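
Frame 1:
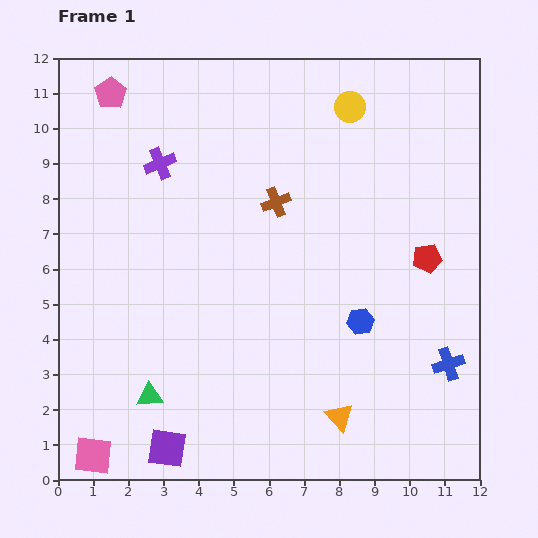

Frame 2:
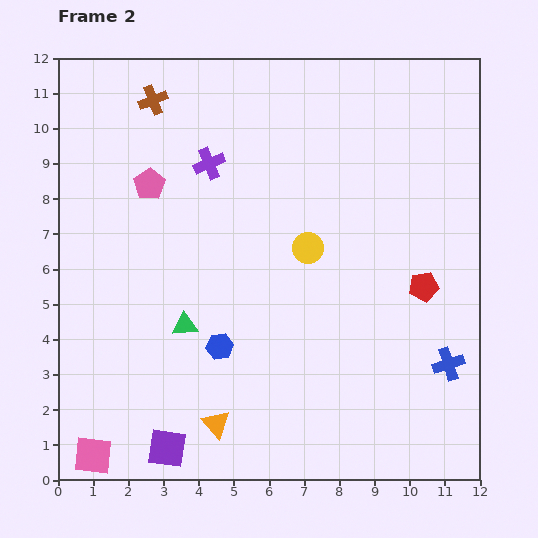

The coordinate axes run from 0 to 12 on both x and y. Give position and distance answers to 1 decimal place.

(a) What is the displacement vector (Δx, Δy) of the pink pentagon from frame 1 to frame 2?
(1.1, -2.6)

The pink pentagon was at (1.5, 11.0) in frame 1 and (2.6, 8.4) in frame 2.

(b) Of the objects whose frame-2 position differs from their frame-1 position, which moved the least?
the red pentagon

(moved 0.8)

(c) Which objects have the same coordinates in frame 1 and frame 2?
the purple square, the blue cross, the pink square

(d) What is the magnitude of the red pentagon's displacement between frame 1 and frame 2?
0.8

The red pentagon moved from (10.5, 6.3) to (10.4, 5.5), a distance of √(0.1² + 0.8²) ≈ 0.8.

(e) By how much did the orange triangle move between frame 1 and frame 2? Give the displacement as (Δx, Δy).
(-3.5, -0.2)

The orange triangle was at (8.0, 1.8) in frame 1 and (4.5, 1.6) in frame 2.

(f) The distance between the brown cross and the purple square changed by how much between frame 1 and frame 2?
+2.2

Distance in frame 1: 7.7. Distance in frame 2: 9.9.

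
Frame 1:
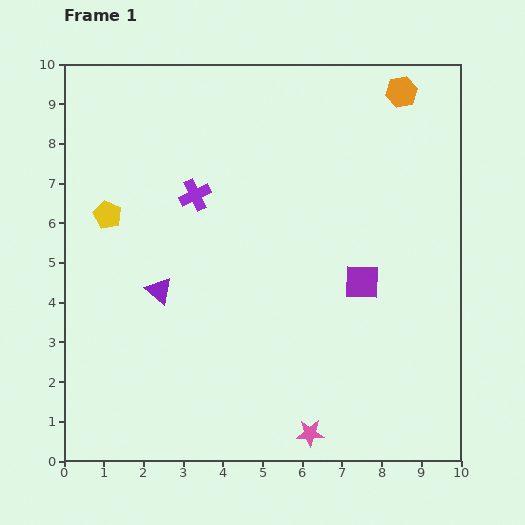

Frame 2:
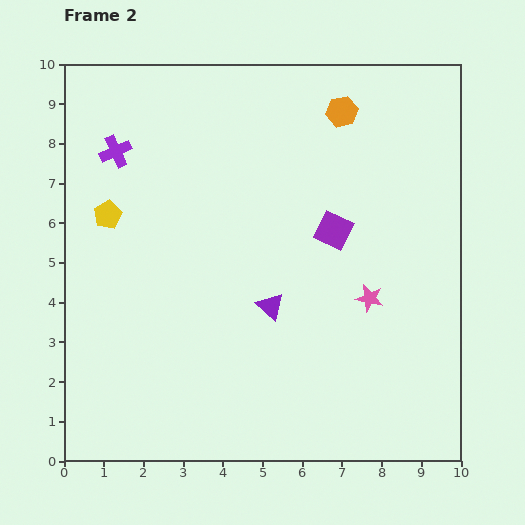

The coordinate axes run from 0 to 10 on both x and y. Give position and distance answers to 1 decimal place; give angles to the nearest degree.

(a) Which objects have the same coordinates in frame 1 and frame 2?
the yellow pentagon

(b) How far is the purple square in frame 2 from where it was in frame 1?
1.5

The purple square moved from (7.5, 4.5) to (6.8, 5.8), a distance of √(0.7² + 1.3²) ≈ 1.5.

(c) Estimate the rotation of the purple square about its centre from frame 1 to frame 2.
24° clockwise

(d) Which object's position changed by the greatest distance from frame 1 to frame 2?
the pink star

(moved 3.7; next 2.8)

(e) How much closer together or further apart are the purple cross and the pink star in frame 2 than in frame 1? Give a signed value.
+0.7

Distance in frame 1: 6.7. Distance in frame 2: 7.4.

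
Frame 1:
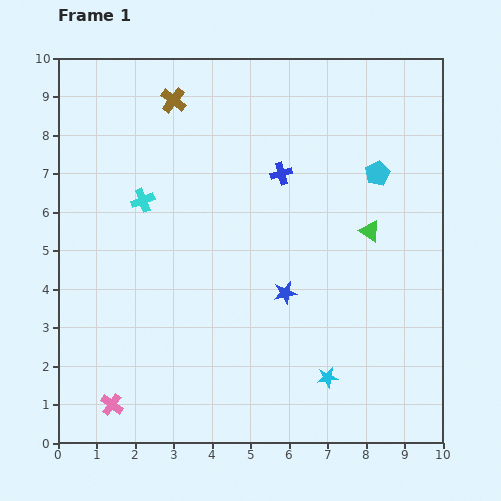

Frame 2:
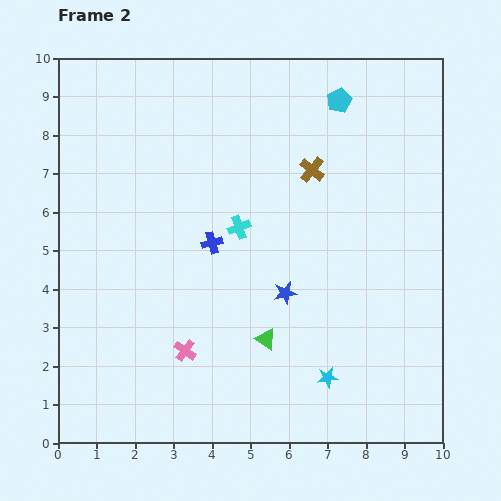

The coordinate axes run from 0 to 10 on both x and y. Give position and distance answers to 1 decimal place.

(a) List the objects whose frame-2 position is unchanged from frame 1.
the blue star, the cyan star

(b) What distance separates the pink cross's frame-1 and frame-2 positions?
2.4

The pink cross moved from (1.4, 1.0) to (3.3, 2.4), a distance of √(1.9² + 1.4²) ≈ 2.4.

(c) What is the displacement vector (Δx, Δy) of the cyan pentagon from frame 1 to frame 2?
(-1.0, 1.9)

The cyan pentagon was at (8.3, 7.0) in frame 1 and (7.3, 8.9) in frame 2.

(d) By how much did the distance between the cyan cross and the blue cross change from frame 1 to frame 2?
-2.9

Distance in frame 1: 3.7. Distance in frame 2: 0.8.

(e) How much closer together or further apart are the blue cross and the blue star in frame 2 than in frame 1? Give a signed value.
-0.8

Distance in frame 1: 3.1. Distance in frame 2: 2.3.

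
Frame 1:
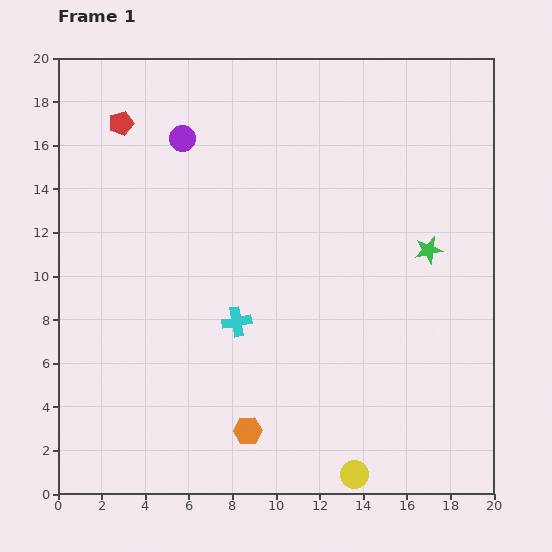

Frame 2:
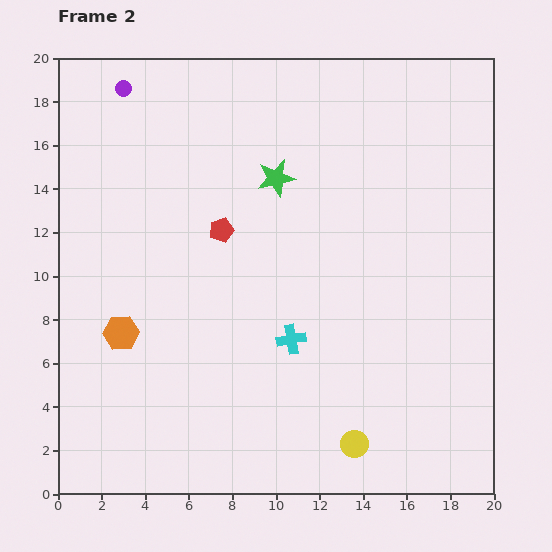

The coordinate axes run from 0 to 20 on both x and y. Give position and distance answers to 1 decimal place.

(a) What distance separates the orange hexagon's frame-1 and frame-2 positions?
7.3

The orange hexagon moved from (8.7, 2.9) to (2.9, 7.4), a distance of √(5.8² + 4.5²) ≈ 7.3.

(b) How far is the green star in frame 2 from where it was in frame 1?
7.7

The green star moved from (17.0, 11.2) to (10.0, 14.5), a distance of √(7.0² + 3.3²) ≈ 7.7.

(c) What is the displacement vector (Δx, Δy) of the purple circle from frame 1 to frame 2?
(-2.7, 2.3)

The purple circle was at (5.7, 16.3) in frame 1 and (3.0, 18.6) in frame 2.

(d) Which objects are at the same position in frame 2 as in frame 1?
none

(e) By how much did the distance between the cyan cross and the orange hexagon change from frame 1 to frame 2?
+2.8

Distance in frame 1: 5.0. Distance in frame 2: 7.8.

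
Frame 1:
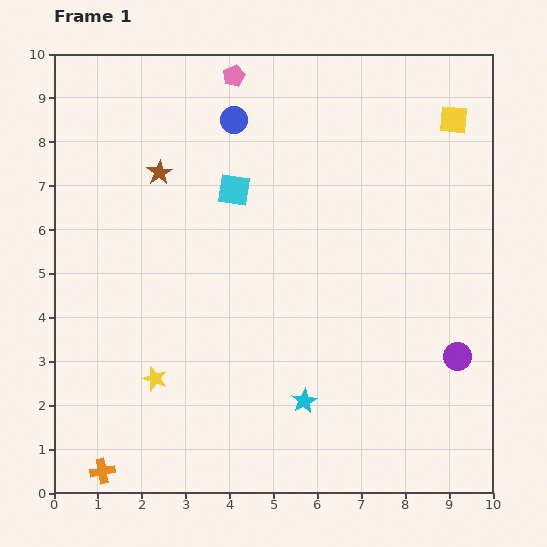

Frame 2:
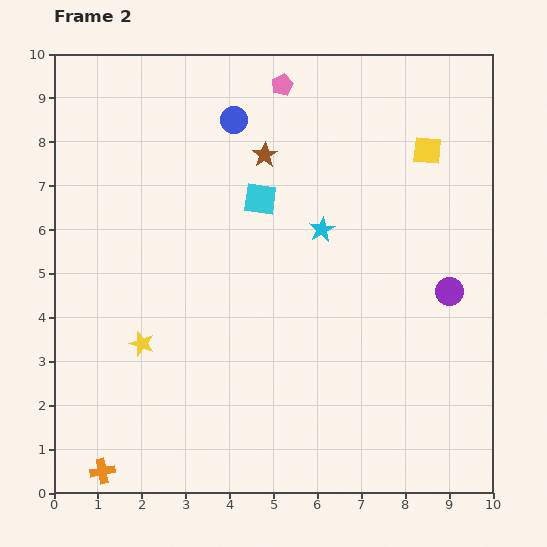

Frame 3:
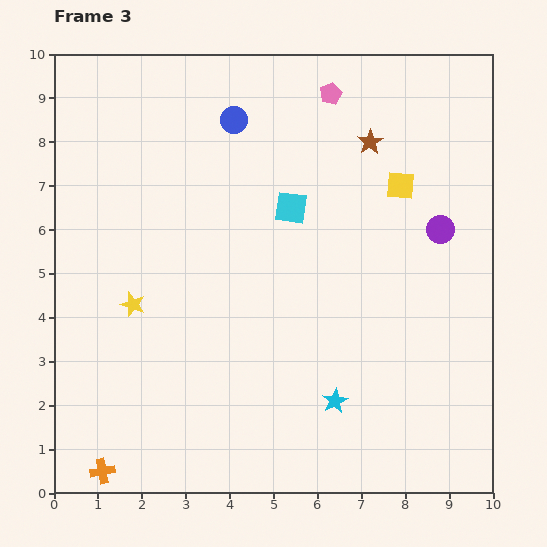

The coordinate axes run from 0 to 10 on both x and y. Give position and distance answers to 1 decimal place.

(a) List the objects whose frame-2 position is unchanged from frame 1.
the blue circle, the orange cross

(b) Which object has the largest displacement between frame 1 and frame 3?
the brown star

(moved 4.9; next 2.9)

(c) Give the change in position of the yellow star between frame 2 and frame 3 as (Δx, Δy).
(-0.2, 0.9)

The yellow star was at (2.0, 3.4) in frame 2 and (1.8, 4.3) in frame 3.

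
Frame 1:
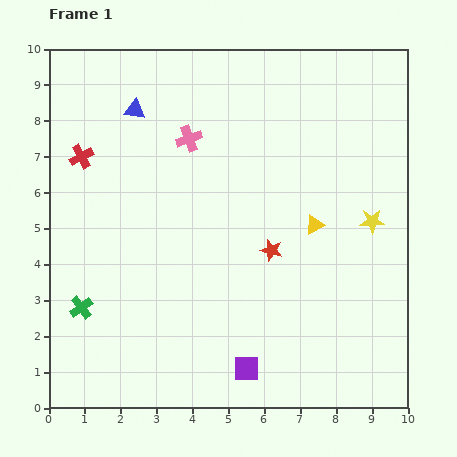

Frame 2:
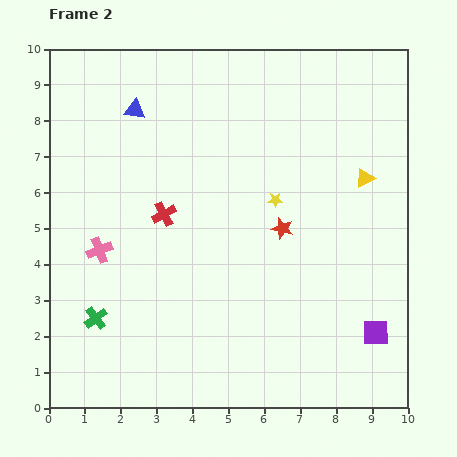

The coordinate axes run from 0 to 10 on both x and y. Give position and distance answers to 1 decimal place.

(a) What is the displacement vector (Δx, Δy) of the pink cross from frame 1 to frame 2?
(-2.5, -3.1)

The pink cross was at (3.9, 7.5) in frame 1 and (1.4, 4.4) in frame 2.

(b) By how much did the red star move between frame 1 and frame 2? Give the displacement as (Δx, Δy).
(0.3, 0.6)

The red star was at (6.2, 4.4) in frame 1 and (6.5, 5.0) in frame 2.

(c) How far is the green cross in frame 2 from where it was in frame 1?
0.5

The green cross moved from (0.9, 2.8) to (1.3, 2.5), a distance of √(0.4² + 0.3²) ≈ 0.5.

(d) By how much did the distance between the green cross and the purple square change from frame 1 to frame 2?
+2.9

Distance in frame 1: 4.9. Distance in frame 2: 7.8.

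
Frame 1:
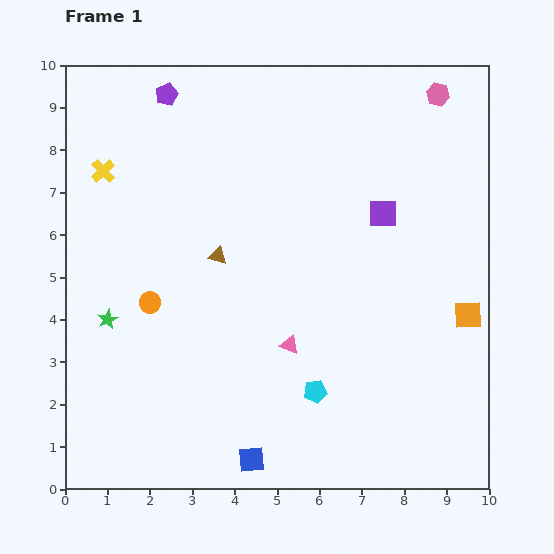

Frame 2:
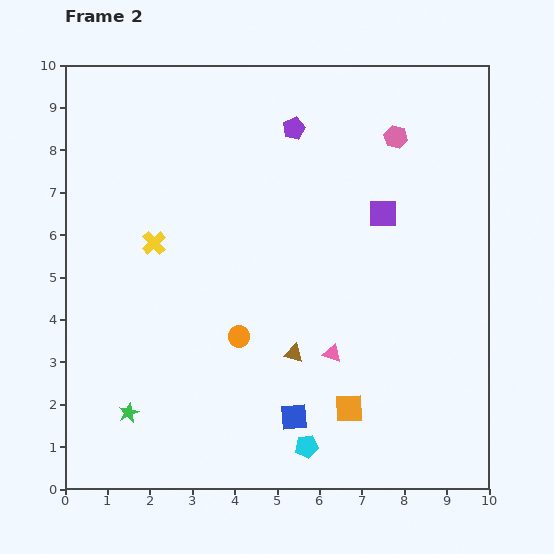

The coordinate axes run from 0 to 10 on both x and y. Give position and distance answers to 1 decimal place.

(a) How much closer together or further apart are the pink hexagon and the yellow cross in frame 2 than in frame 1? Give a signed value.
-1.9

Distance in frame 1: 8.1. Distance in frame 2: 6.2.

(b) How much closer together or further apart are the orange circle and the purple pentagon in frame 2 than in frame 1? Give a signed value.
+0.2

Distance in frame 1: 4.9. Distance in frame 2: 5.1.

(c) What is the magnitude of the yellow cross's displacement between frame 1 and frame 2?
2.1

The yellow cross moved from (0.9, 7.5) to (2.1, 5.8), a distance of √(1.2² + 1.7²) ≈ 2.1.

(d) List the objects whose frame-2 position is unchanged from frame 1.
the purple square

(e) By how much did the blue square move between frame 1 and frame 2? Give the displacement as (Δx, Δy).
(1.0, 1.0)

The blue square was at (4.4, 0.7) in frame 1 and (5.4, 1.7) in frame 2.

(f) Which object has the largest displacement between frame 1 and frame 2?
the orange square

(moved 3.6; next 3.1)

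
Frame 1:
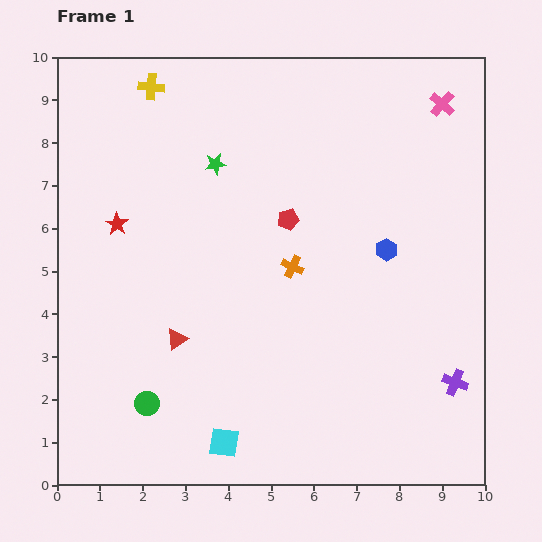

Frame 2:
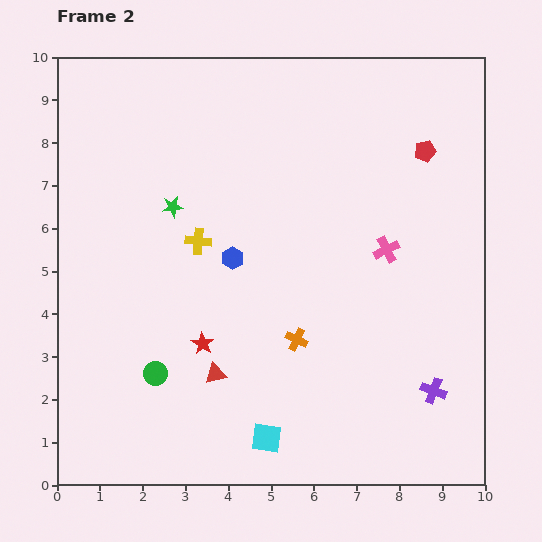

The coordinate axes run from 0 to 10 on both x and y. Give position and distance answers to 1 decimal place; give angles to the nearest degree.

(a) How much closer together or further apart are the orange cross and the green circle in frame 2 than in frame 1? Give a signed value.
-1.3

Distance in frame 1: 4.7. Distance in frame 2: 3.4.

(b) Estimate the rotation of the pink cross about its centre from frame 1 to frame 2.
21° clockwise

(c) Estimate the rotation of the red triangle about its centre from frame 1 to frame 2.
20° clockwise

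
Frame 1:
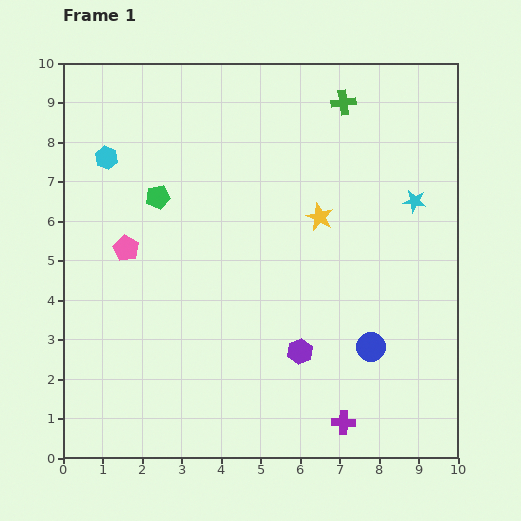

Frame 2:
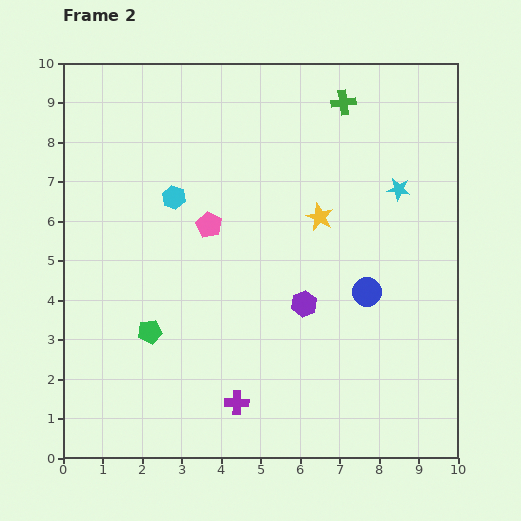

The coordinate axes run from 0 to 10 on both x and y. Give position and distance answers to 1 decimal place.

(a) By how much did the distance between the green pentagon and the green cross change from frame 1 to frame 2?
+2.3

Distance in frame 1: 5.3. Distance in frame 2: 7.6.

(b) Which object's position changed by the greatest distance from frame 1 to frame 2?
the green pentagon

(moved 3.4; next 2.7)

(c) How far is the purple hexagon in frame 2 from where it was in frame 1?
1.2

The purple hexagon moved from (6.0, 2.7) to (6.1, 3.9), a distance of √(0.1² + 1.2²) ≈ 1.2.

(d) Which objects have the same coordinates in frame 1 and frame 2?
the yellow star, the green cross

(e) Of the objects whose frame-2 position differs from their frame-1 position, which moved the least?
the cyan star

(moved 0.5)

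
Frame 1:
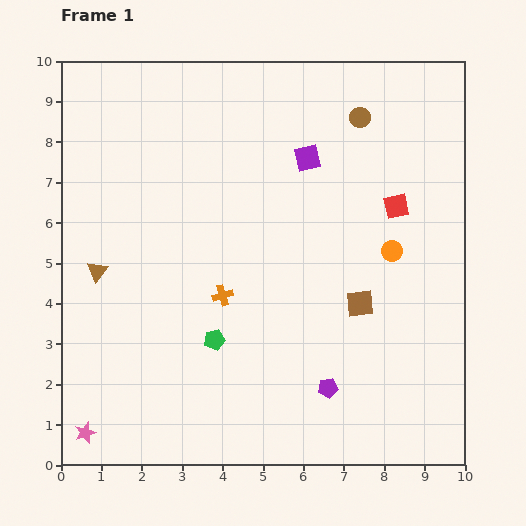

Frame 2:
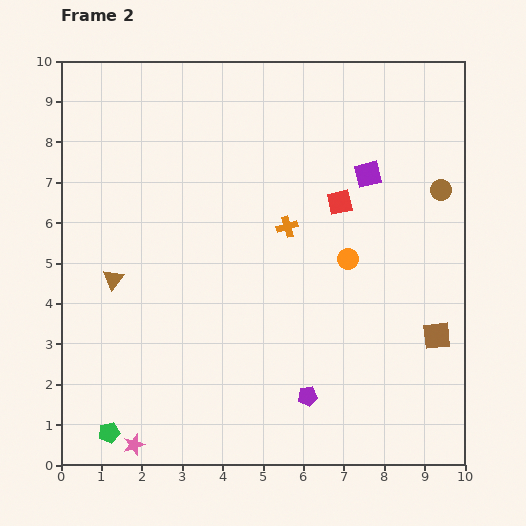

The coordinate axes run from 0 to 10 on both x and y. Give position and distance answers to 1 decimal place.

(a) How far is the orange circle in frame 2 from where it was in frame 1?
1.1

The orange circle moved from (8.2, 5.3) to (7.1, 5.1), a distance of √(1.1² + 0.2²) ≈ 1.1.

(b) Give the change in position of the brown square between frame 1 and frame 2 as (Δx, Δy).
(1.9, -0.8)

The brown square was at (7.4, 4.0) in frame 1 and (9.3, 3.2) in frame 2.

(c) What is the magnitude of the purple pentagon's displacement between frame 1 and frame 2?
0.5

The purple pentagon moved from (6.6, 1.9) to (6.1, 1.7), a distance of √(0.5² + 0.2²) ≈ 0.5.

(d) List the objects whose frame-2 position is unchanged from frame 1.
none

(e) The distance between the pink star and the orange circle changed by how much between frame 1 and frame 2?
-1.8

Distance in frame 1: 8.8. Distance in frame 2: 7.0.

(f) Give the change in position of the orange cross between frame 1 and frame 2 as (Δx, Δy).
(1.6, 1.7)

The orange cross was at (4.0, 4.2) in frame 1 and (5.6, 5.9) in frame 2.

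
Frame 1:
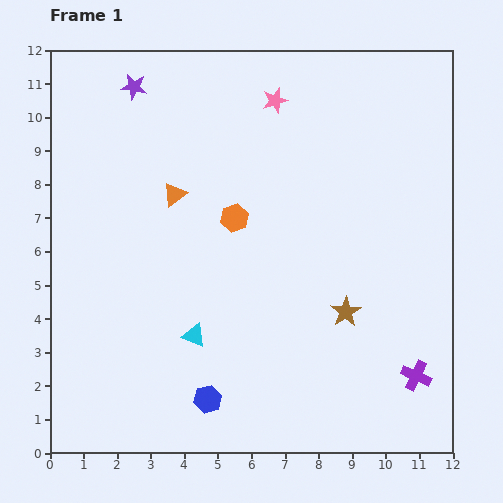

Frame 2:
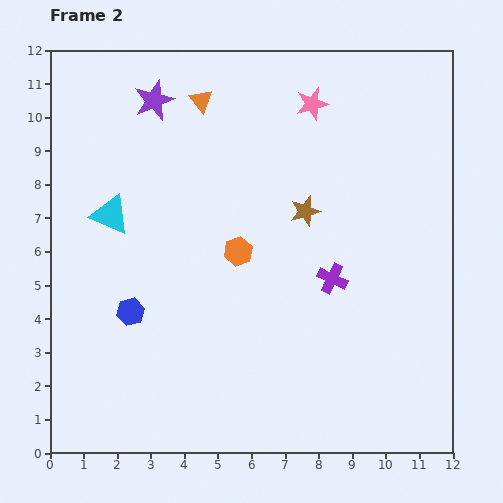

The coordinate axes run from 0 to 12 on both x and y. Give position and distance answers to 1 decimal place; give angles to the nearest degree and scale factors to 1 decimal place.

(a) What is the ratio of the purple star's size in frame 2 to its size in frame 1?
1.6×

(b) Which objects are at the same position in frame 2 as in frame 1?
none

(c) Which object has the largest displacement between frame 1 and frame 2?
the cyan triangle

(moved 4.4; next 3.8)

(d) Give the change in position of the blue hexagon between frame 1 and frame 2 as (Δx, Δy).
(-2.3, 2.6)

The blue hexagon was at (4.7, 1.6) in frame 1 and (2.4, 4.2) in frame 2.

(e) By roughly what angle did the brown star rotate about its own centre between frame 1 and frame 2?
16° clockwise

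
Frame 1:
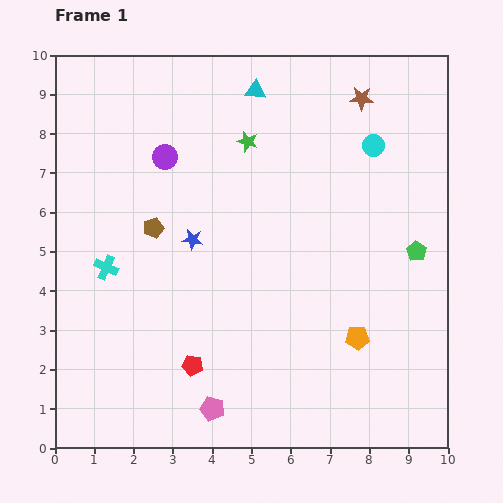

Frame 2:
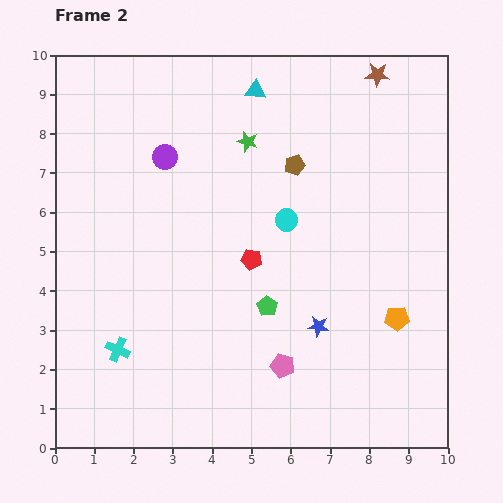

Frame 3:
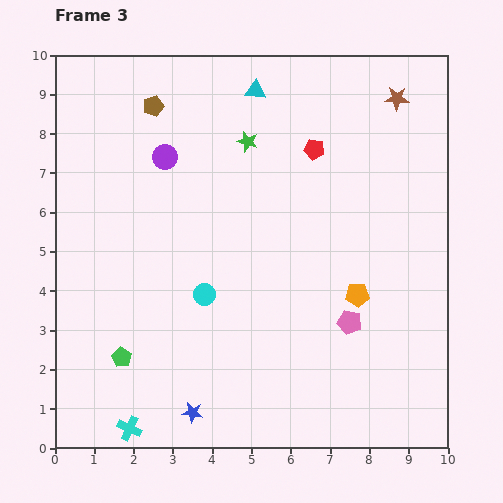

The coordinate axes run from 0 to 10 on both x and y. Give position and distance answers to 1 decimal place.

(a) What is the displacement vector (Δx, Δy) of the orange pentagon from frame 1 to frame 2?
(1.0, 0.5)

The orange pentagon was at (7.7, 2.8) in frame 1 and (8.7, 3.3) in frame 2.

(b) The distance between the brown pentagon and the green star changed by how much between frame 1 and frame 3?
-0.7

Distance in frame 1: 3.3. Distance in frame 3: 2.6.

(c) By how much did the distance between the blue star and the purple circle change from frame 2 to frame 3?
+0.7

Distance in frame 2: 5.8. Distance in frame 3: 6.5.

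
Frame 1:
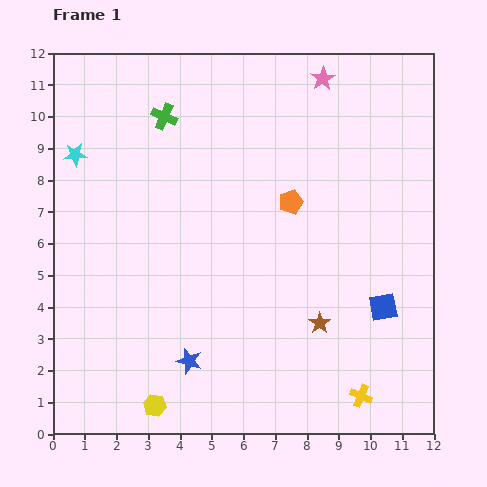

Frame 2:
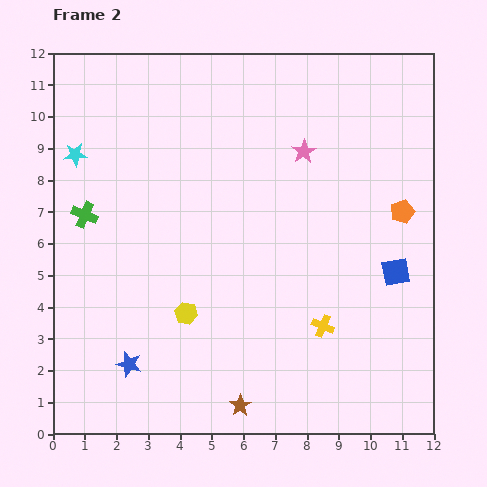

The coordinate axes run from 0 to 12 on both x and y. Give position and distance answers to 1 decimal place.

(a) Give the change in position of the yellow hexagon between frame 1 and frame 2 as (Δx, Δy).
(1.0, 2.9)

The yellow hexagon was at (3.2, 0.9) in frame 1 and (4.2, 3.8) in frame 2.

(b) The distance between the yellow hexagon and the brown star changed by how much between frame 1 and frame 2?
-2.4

Distance in frame 1: 5.8. Distance in frame 2: 3.4.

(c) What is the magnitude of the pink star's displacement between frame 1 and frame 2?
2.4

The pink star moved from (8.5, 11.2) to (7.9, 8.9), a distance of √(0.6² + 2.3²) ≈ 2.4.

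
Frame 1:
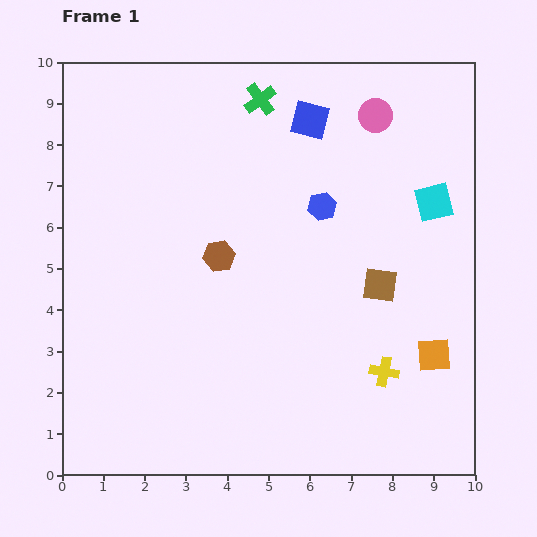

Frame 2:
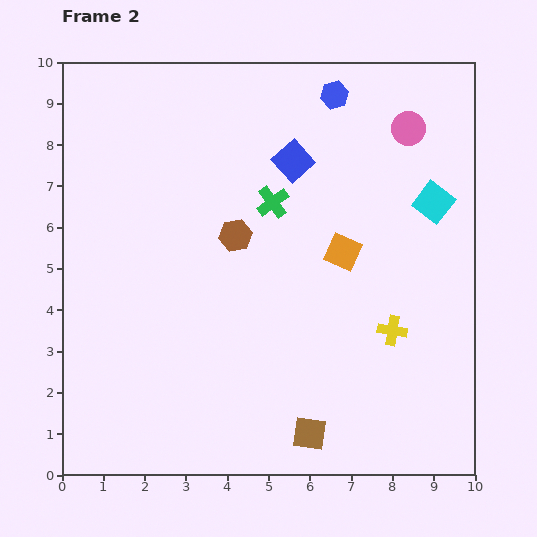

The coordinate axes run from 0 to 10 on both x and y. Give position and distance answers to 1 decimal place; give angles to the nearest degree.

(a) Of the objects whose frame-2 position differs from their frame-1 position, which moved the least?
the brown hexagon

(moved 0.6)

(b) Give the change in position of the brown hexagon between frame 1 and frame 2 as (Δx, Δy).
(0.4, 0.5)

The brown hexagon was at (3.8, 5.3) in frame 1 and (4.2, 5.8) in frame 2.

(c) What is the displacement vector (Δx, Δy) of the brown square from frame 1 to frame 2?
(-1.7, -3.6)

The brown square was at (7.7, 4.6) in frame 1 and (6.0, 1.0) in frame 2.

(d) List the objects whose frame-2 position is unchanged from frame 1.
the cyan square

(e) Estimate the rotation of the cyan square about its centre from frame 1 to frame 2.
39° counter-clockwise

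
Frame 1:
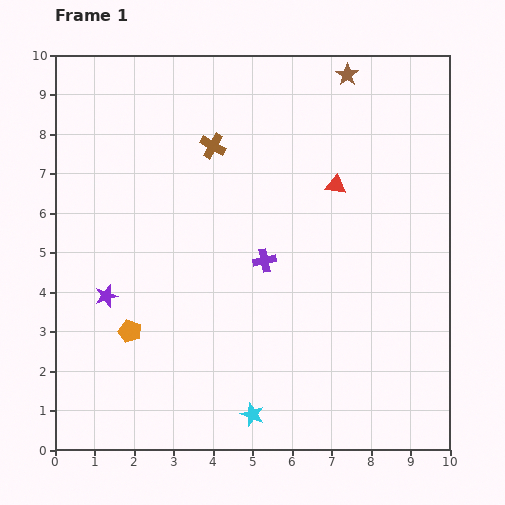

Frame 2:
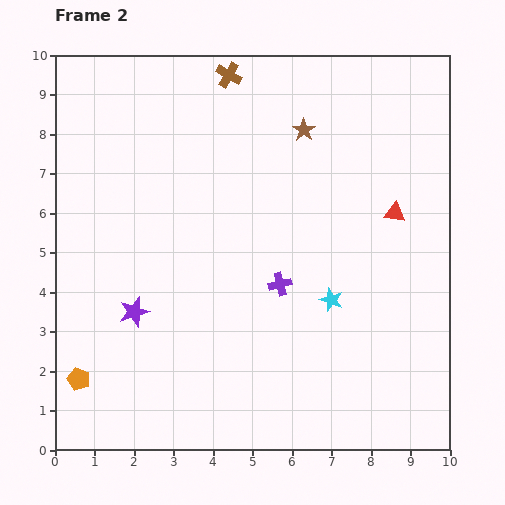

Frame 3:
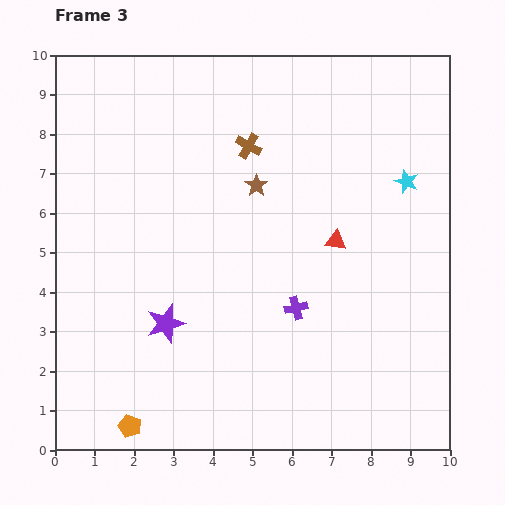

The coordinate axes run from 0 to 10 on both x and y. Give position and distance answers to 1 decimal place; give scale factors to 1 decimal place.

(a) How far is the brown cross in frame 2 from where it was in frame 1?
1.8

The brown cross moved from (4.0, 7.7) to (4.4, 9.5), a distance of √(0.4² + 1.8²) ≈ 1.8.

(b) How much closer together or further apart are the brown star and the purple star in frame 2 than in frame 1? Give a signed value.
-2.0

Distance in frame 1: 8.3. Distance in frame 2: 6.3.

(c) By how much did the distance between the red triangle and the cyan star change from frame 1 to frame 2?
-3.5

Distance in frame 1: 6.2. Distance in frame 2: 2.7.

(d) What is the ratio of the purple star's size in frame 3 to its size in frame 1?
1.7×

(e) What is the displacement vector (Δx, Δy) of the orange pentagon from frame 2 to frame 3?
(1.3, -1.2)

The orange pentagon was at (0.6, 1.8) in frame 2 and (1.9, 0.6) in frame 3.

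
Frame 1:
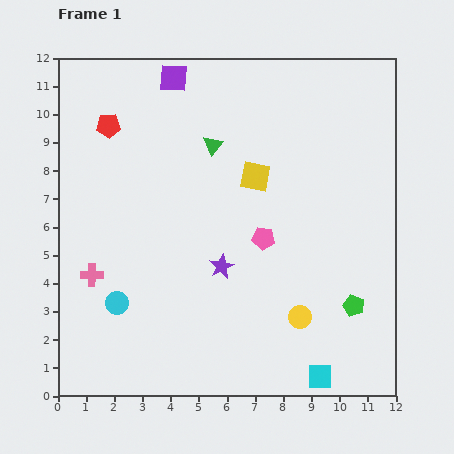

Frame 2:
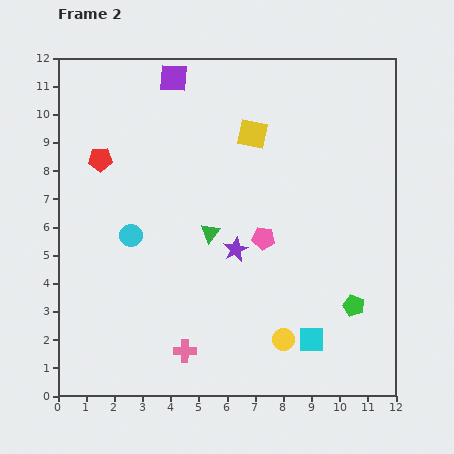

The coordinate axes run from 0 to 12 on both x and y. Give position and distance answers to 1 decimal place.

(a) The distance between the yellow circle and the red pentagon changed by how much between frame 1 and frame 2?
-0.5

Distance in frame 1: 9.6. Distance in frame 2: 9.1.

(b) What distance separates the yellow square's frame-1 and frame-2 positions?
1.5

The yellow square moved from (7.0, 7.8) to (6.9, 9.3), a distance of √(0.1² + 1.5²) ≈ 1.5.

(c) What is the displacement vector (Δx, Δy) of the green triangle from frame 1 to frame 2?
(-0.1, -3.1)

The green triangle was at (5.5, 8.9) in frame 1 and (5.4, 5.8) in frame 2.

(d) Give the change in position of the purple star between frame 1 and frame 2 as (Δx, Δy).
(0.5, 0.6)

The purple star was at (5.8, 4.6) in frame 1 and (6.3, 5.2) in frame 2.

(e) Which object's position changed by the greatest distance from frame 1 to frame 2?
the pink cross

(moved 4.3; next 3.1)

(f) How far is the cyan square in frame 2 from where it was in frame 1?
1.3

The cyan square moved from (9.3, 0.7) to (9.0, 2.0), a distance of √(0.3² + 1.3²) ≈ 1.3.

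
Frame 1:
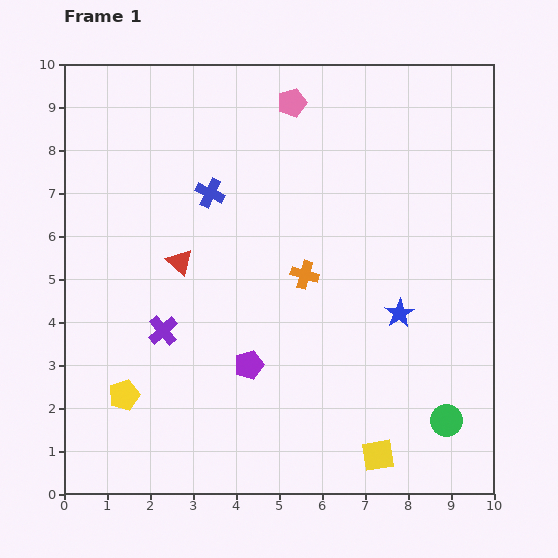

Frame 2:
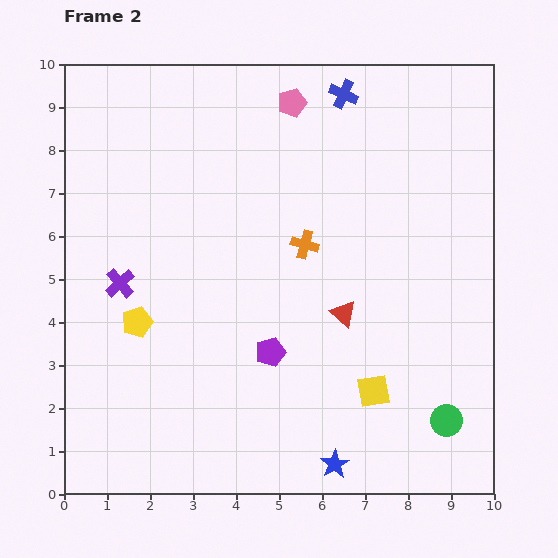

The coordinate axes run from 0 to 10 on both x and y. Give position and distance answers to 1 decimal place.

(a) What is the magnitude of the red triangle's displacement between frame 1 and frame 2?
4.0

The red triangle moved from (2.7, 5.4) to (6.5, 4.2), a distance of √(3.8² + 1.2²) ≈ 4.0.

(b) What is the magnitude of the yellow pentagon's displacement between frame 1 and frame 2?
1.7

The yellow pentagon moved from (1.4, 2.3) to (1.7, 4.0), a distance of √(0.3² + 1.7²) ≈ 1.7.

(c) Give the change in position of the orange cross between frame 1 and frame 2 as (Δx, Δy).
(0.0, 0.7)

The orange cross was at (5.6, 5.1) in frame 1 and (5.6, 5.8) in frame 2.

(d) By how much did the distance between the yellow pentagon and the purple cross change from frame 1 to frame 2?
-0.7

Distance in frame 1: 1.7. Distance in frame 2: 1.0.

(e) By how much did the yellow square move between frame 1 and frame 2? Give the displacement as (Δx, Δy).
(-0.1, 1.5)

The yellow square was at (7.3, 0.9) in frame 1 and (7.2, 2.4) in frame 2.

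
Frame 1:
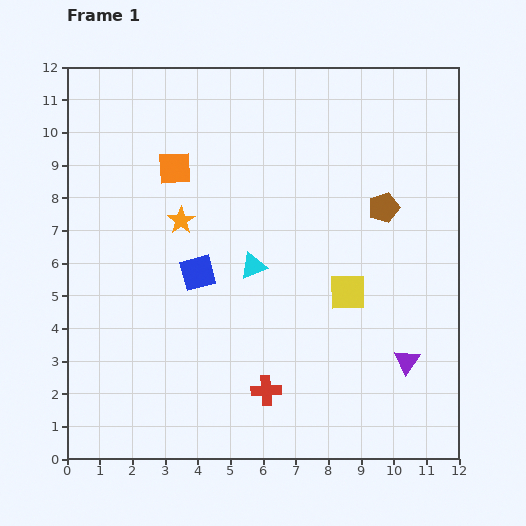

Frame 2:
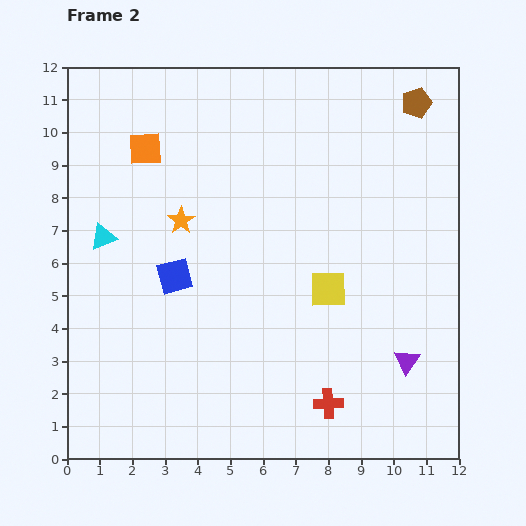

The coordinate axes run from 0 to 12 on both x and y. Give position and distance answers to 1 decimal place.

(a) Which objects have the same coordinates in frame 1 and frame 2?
the purple triangle, the orange star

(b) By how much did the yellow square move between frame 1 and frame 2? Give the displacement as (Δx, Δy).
(-0.6, 0.1)

The yellow square was at (8.6, 5.1) in frame 1 and (8.0, 5.2) in frame 2.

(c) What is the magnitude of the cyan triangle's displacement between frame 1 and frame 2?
4.7

The cyan triangle moved from (5.7, 5.9) to (1.1, 6.8), a distance of √(4.6² + 0.9²) ≈ 4.7.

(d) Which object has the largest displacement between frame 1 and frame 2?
the cyan triangle

(moved 4.7; next 3.4)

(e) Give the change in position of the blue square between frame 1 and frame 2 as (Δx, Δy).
(-0.7, -0.1)

The blue square was at (4.0, 5.7) in frame 1 and (3.3, 5.6) in frame 2.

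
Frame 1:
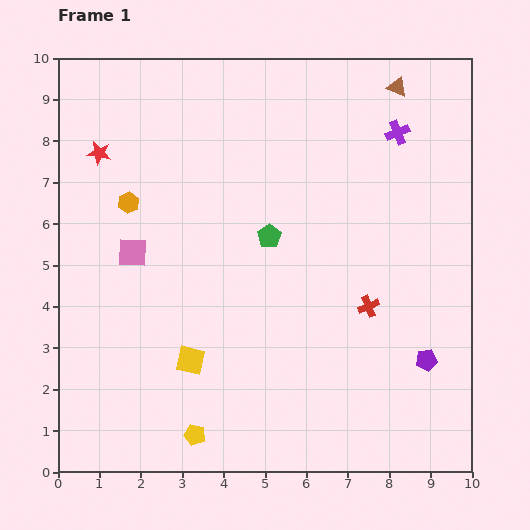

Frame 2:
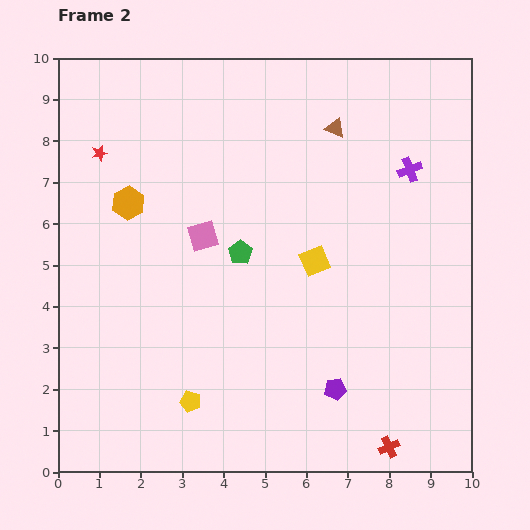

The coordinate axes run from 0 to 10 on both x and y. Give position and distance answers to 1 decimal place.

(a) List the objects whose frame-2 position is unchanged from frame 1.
the red star, the orange hexagon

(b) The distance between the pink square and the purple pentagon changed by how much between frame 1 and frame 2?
-2.7

Distance in frame 1: 7.6. Distance in frame 2: 4.9.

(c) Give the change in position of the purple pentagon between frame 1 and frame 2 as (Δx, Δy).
(-2.2, -0.7)

The purple pentagon was at (8.9, 2.7) in frame 1 and (6.7, 2.0) in frame 2.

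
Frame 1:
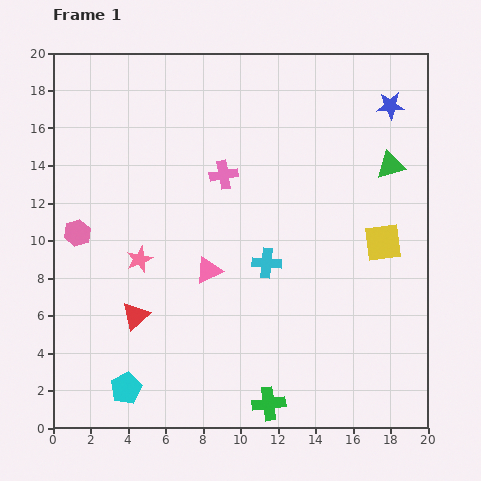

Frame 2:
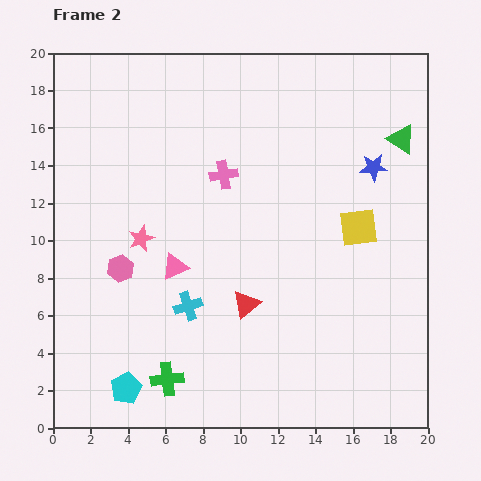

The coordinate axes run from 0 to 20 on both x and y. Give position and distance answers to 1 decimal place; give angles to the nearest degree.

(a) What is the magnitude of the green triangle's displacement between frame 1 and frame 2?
1.5

The green triangle moved from (18.0, 14.0) to (18.6, 15.4), a distance of √(0.6² + 1.4²) ≈ 1.5.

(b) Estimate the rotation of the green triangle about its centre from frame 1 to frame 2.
47° clockwise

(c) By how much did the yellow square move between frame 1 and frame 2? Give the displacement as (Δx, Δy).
(-1.3, 0.8)

The yellow square was at (17.6, 9.9) in frame 1 and (16.3, 10.7) in frame 2.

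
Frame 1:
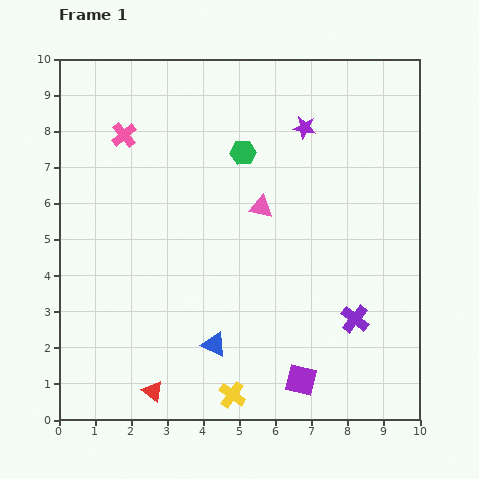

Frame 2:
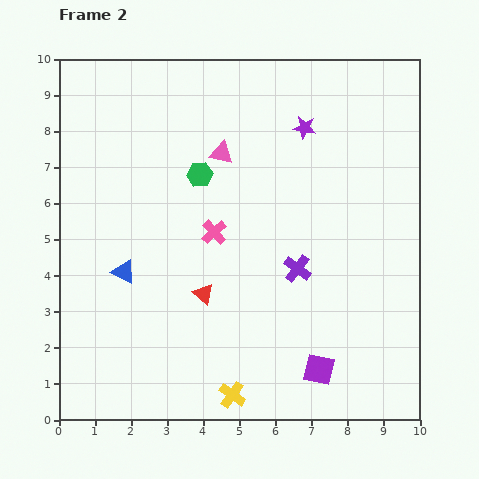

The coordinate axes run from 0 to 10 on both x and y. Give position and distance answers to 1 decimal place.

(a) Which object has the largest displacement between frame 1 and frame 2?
the pink cross

(moved 3.7; next 3.2)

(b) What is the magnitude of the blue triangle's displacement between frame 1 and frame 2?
3.2

The blue triangle moved from (4.3, 2.1) to (1.8, 4.1), a distance of √(2.5² + 2.0²) ≈ 3.2.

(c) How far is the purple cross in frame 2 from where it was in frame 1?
2.1

The purple cross moved from (8.2, 2.8) to (6.6, 4.2), a distance of √(1.6² + 1.4²) ≈ 2.1.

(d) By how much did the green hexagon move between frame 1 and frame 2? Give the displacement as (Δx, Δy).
(-1.2, -0.6)

The green hexagon was at (5.1, 7.4) in frame 1 and (3.9, 6.8) in frame 2.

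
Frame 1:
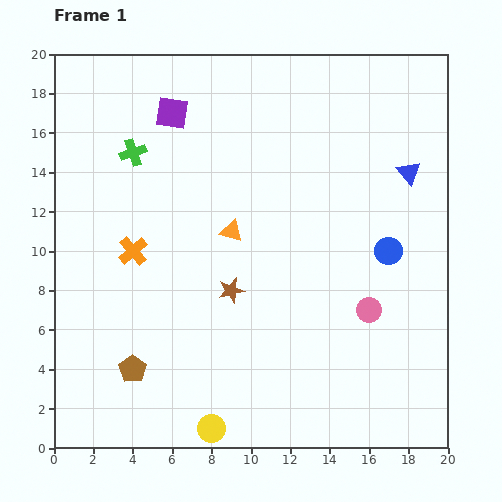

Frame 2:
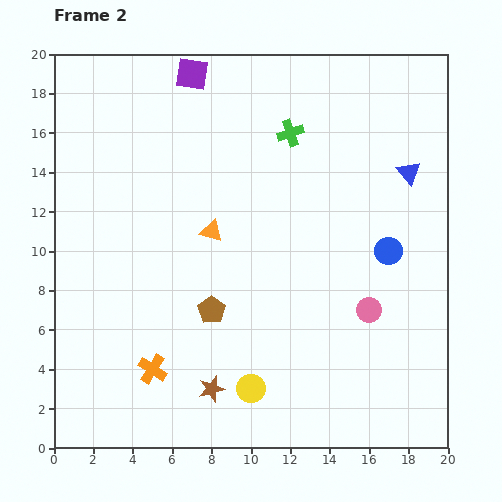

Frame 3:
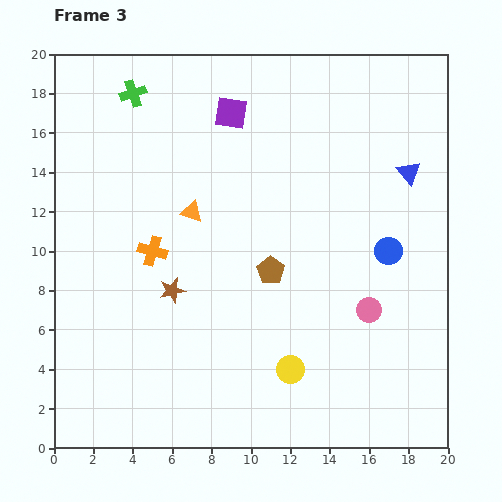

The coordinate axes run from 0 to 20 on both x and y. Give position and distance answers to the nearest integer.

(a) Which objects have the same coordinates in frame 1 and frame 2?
the blue circle, the blue triangle, the pink circle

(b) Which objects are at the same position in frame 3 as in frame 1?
the blue circle, the blue triangle, the pink circle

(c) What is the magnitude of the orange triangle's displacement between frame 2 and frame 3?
1

The orange triangle moved from (8, 11) to (7, 12), a distance of √(1² + 1²) ≈ 1.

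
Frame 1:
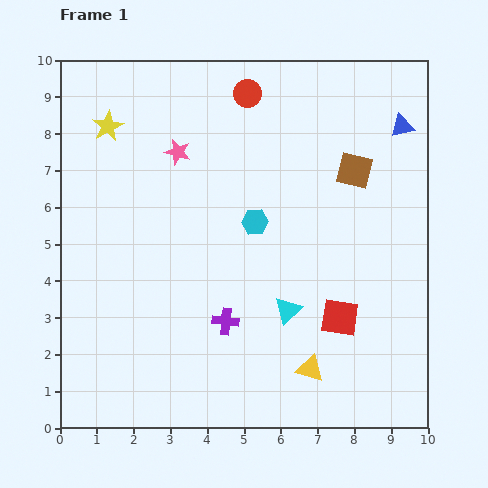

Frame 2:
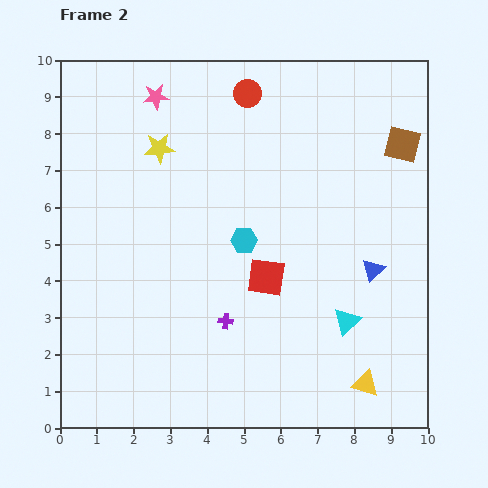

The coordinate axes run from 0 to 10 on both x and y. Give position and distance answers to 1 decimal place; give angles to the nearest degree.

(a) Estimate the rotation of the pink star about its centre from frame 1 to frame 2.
22° counter-clockwise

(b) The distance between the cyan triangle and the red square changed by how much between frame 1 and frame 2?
+1.1

Distance in frame 1: 1.4. Distance in frame 2: 2.5.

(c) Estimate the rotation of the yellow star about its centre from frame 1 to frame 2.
23° clockwise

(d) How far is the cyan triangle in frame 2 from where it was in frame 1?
1.6

The cyan triangle moved from (6.2, 3.2) to (7.8, 2.9), a distance of √(1.6² + 0.3²) ≈ 1.6.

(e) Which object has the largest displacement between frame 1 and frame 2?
the blue triangle

(moved 4.0; next 2.3)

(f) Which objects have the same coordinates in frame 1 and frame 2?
the purple cross, the red circle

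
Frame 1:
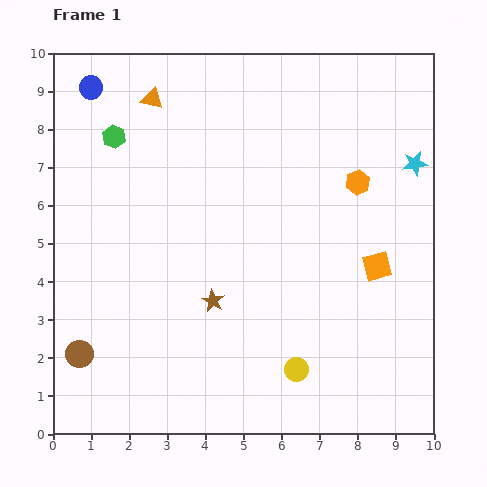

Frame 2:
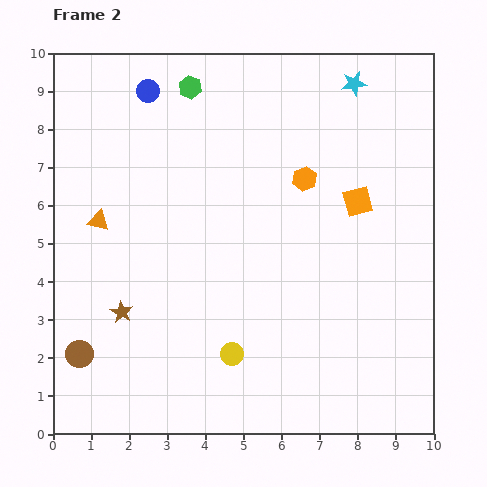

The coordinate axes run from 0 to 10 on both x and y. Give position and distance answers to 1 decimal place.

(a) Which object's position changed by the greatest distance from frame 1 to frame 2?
the orange triangle

(moved 3.5; next 2.6)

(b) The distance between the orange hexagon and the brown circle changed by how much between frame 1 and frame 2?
-1.1

Distance in frame 1: 8.6. Distance in frame 2: 7.5.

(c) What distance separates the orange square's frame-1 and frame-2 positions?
1.8

The orange square moved from (8.5, 4.4) to (8.0, 6.1), a distance of √(0.5² + 1.7²) ≈ 1.8.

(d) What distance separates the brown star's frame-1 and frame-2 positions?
2.4

The brown star moved from (4.2, 3.5) to (1.8, 3.2), a distance of √(2.4² + 0.3²) ≈ 2.4.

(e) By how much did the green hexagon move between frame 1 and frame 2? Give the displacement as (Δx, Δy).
(2.0, 1.3)

The green hexagon was at (1.6, 7.8) in frame 1 and (3.6, 9.1) in frame 2.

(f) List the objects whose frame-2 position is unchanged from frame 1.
the brown circle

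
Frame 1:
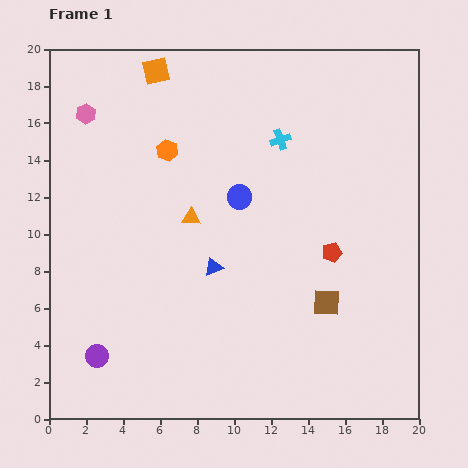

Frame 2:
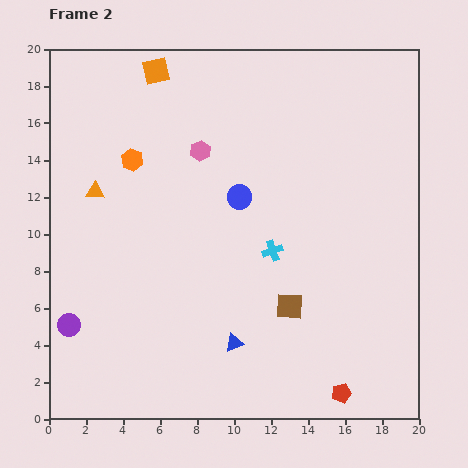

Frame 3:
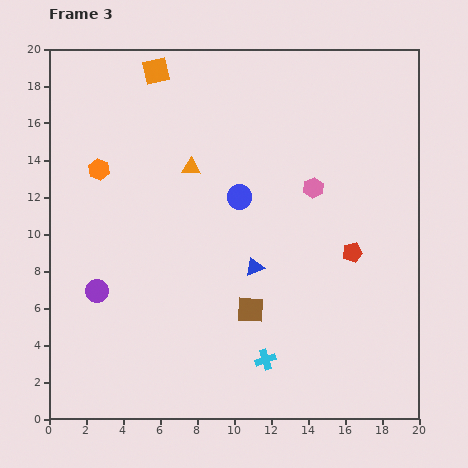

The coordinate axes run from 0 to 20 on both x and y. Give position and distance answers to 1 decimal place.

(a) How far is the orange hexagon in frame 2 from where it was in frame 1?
2.0

The orange hexagon moved from (6.4, 14.5) to (4.5, 14.0), a distance of √(1.9² + 0.5²) ≈ 2.0.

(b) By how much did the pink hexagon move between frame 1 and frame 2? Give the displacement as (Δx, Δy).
(6.2, -2.0)

The pink hexagon was at (2.0, 16.5) in frame 1 and (8.2, 14.5) in frame 2.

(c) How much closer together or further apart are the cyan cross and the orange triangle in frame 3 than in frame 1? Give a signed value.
+4.7

Distance in frame 1: 6.4. Distance in frame 3: 11.1.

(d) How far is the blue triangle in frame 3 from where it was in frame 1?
2.2

The blue triangle moved from (8.9, 8.2) to (11.1, 8.2), a distance of √(2.2² + 0.0²) ≈ 2.2.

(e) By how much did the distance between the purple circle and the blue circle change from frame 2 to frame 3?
-2.3

Distance in frame 2: 11.5. Distance in frame 3: 9.2.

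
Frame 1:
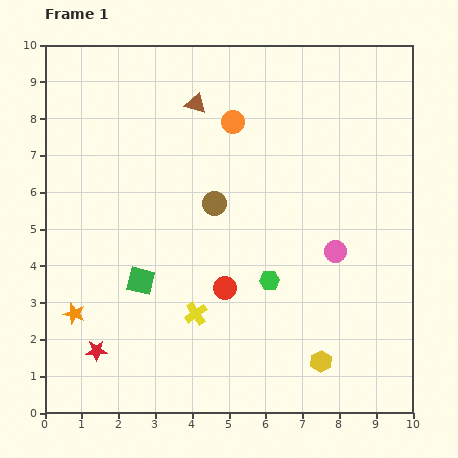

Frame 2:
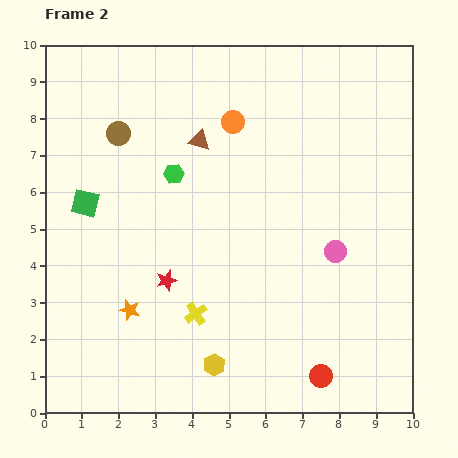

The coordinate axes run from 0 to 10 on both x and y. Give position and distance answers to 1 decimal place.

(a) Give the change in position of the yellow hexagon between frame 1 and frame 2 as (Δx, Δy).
(-2.9, -0.1)

The yellow hexagon was at (7.5, 1.4) in frame 1 and (4.6, 1.3) in frame 2.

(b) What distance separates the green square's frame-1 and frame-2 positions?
2.6

The green square moved from (2.6, 3.6) to (1.1, 5.7), a distance of √(1.5² + 2.1²) ≈ 2.6.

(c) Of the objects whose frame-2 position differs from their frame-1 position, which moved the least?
the brown triangle

(moved 1.0)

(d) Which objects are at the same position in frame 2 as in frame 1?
the pink circle, the yellow cross, the orange circle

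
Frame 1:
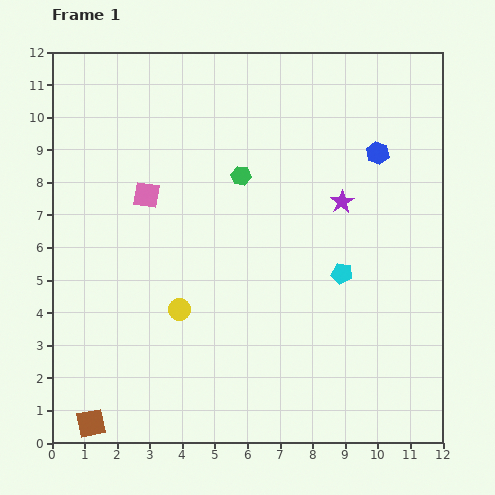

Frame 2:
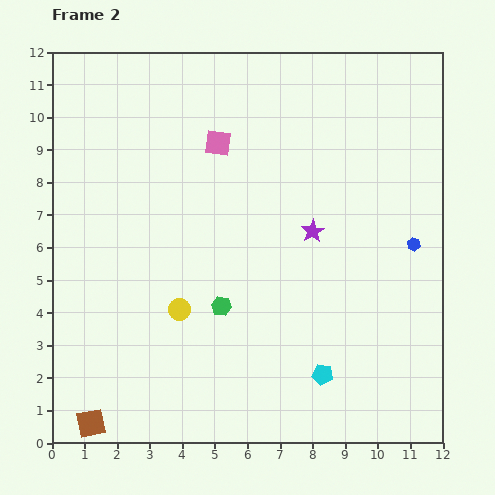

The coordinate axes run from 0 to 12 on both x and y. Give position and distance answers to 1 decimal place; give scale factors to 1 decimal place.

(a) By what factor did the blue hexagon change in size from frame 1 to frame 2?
0.6×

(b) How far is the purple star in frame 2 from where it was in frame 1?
1.3

The purple star moved from (8.9, 7.4) to (8.0, 6.5), a distance of √(0.9² + 0.9²) ≈ 1.3.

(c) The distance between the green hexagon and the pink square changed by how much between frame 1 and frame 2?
+2.0

Distance in frame 1: 3.0. Distance in frame 2: 5.0.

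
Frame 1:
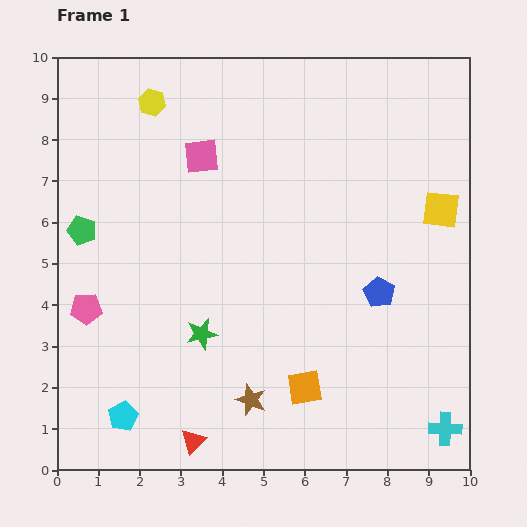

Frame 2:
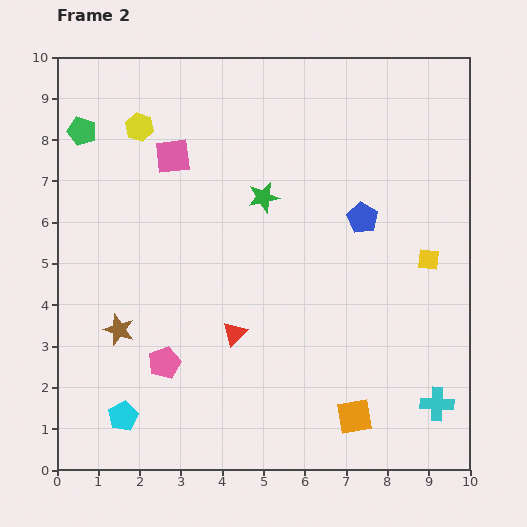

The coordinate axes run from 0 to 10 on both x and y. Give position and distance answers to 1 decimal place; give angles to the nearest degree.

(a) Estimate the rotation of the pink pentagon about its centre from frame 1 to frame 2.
22° counter-clockwise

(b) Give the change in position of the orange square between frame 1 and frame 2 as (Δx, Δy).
(1.2, -0.7)

The orange square was at (6.0, 2.0) in frame 1 and (7.2, 1.3) in frame 2.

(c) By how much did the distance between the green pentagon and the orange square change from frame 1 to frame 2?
+2.9

Distance in frame 1: 6.6. Distance in frame 2: 9.5.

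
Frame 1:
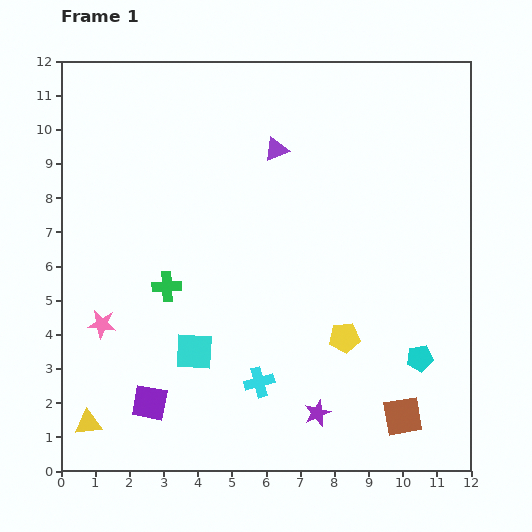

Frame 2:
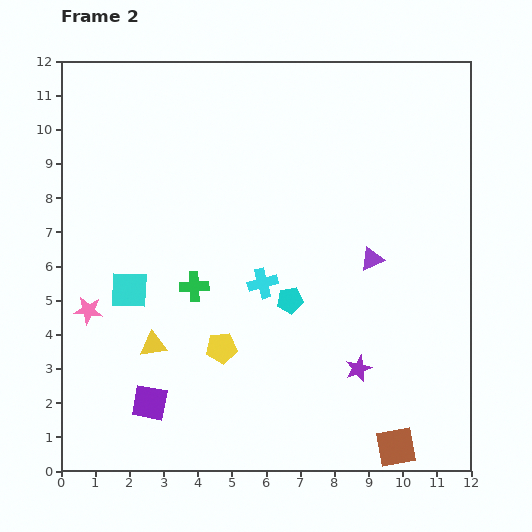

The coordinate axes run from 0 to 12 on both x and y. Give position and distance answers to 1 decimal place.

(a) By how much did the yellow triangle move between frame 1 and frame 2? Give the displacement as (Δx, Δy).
(1.9, 2.3)

The yellow triangle was at (0.8, 1.4) in frame 1 and (2.7, 3.7) in frame 2.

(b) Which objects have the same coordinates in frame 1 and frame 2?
the purple square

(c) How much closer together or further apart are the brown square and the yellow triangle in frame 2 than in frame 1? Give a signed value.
-1.5

Distance in frame 1: 9.2. Distance in frame 2: 7.7.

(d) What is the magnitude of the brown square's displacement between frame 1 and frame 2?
0.9

The brown square moved from (10.0, 1.6) to (9.8, 0.7), a distance of √(0.2² + 0.9²) ≈ 0.9.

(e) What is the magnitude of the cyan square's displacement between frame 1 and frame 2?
2.6

The cyan square moved from (3.9, 3.5) to (2.0, 5.3), a distance of √(1.9² + 1.8²) ≈ 2.6.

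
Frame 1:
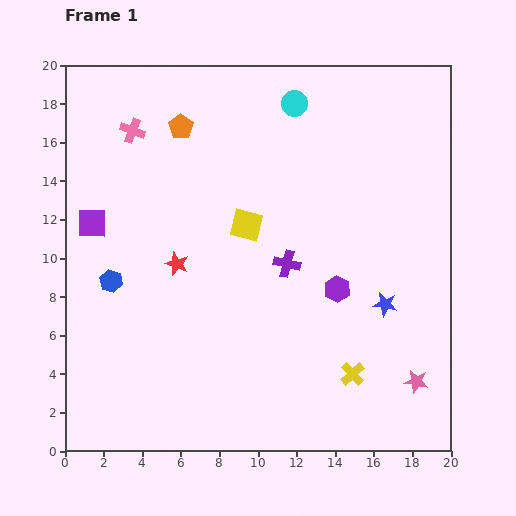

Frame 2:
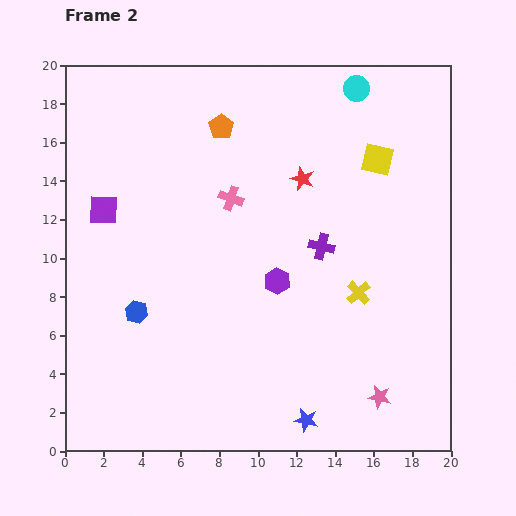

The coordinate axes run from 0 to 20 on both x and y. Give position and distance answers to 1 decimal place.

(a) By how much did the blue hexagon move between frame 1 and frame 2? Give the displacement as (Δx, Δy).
(1.3, -1.6)

The blue hexagon was at (2.4, 8.8) in frame 1 and (3.7, 7.2) in frame 2.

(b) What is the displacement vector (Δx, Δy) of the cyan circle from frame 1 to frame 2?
(3.2, 0.8)

The cyan circle was at (11.9, 18.0) in frame 1 and (15.1, 18.8) in frame 2.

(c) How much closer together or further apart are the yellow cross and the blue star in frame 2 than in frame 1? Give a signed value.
+3.1

Distance in frame 1: 4.0. Distance in frame 2: 7.1.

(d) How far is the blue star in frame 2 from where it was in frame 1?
7.3

The blue star moved from (16.6, 7.6) to (12.5, 1.6), a distance of √(4.1² + 6.0²) ≈ 7.3.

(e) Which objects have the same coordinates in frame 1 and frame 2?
none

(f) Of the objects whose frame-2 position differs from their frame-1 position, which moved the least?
the purple square

(moved 0.9)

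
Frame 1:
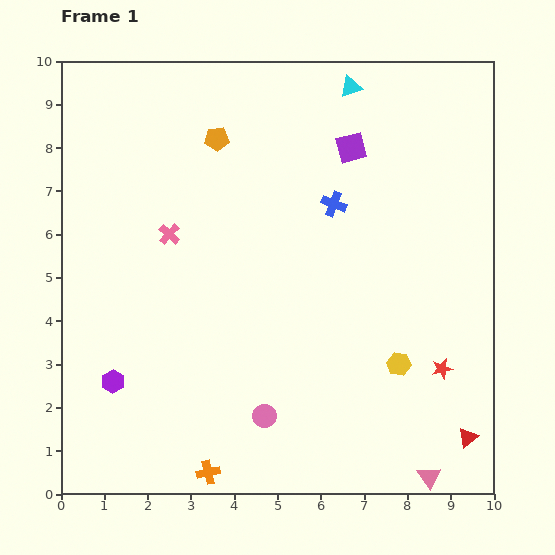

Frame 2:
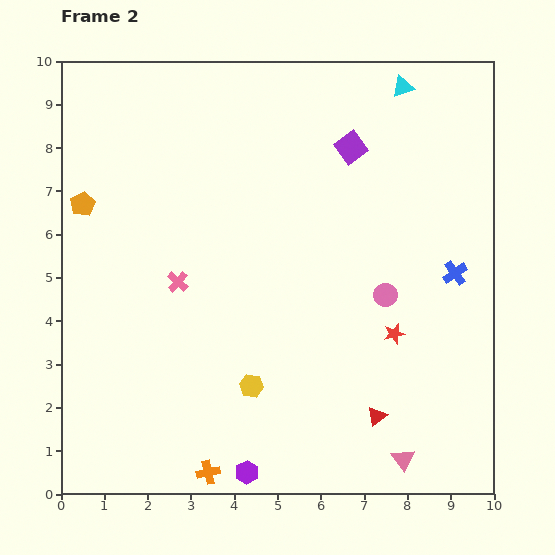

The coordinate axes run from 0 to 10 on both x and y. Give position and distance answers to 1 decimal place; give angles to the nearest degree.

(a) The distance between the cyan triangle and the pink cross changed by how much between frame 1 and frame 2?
+1.5

Distance in frame 1: 5.4. Distance in frame 2: 6.9.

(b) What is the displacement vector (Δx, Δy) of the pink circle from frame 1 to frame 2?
(2.8, 2.8)

The pink circle was at (4.7, 1.8) in frame 1 and (7.5, 4.6) in frame 2.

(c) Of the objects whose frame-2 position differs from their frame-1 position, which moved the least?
the pink triangle

(moved 0.7)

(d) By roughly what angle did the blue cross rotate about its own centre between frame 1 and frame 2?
34° clockwise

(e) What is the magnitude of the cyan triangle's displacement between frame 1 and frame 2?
1.2

The cyan triangle moved from (6.7, 9.4) to (7.9, 9.4), a distance of √(1.2² + 0.0²) ≈ 1.2.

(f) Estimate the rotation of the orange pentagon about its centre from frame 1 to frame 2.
26° counter-clockwise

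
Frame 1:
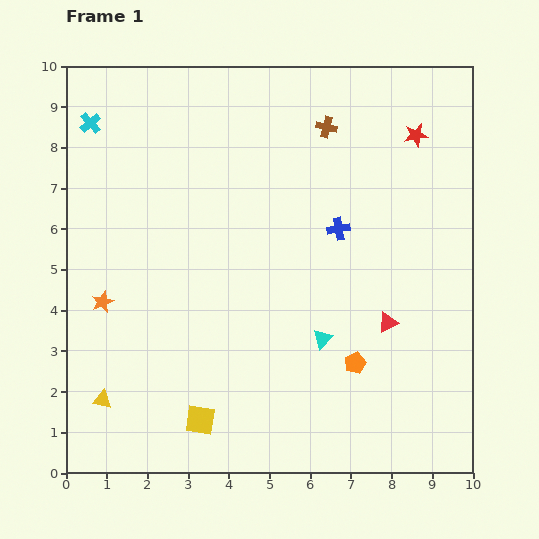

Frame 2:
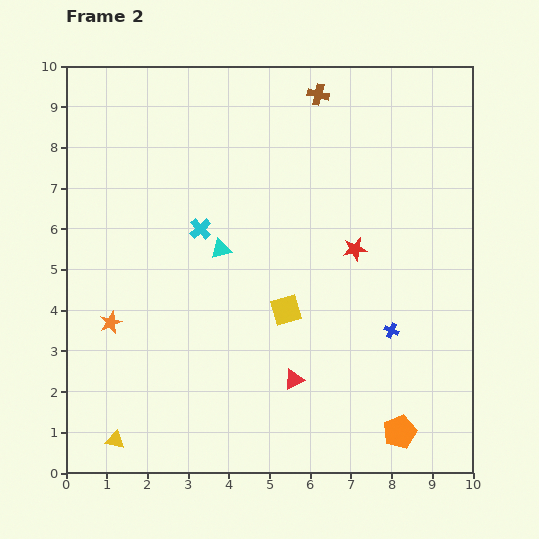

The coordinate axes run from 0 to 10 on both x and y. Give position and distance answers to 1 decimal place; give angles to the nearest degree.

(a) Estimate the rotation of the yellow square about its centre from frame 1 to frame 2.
24° counter-clockwise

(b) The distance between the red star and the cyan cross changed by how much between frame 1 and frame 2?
-4.2

Distance in frame 1: 8.0. Distance in frame 2: 3.8.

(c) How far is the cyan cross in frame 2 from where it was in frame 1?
3.7

The cyan cross moved from (0.6, 8.6) to (3.3, 6.0), a distance of √(2.7² + 2.6²) ≈ 3.7.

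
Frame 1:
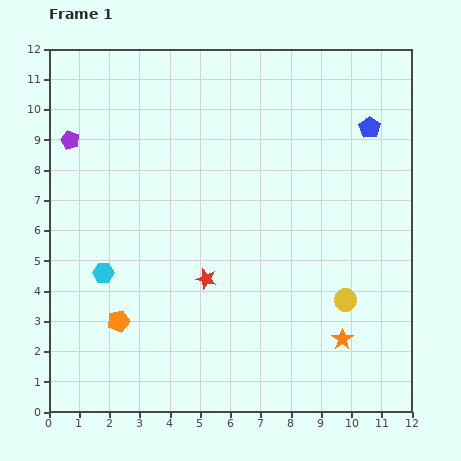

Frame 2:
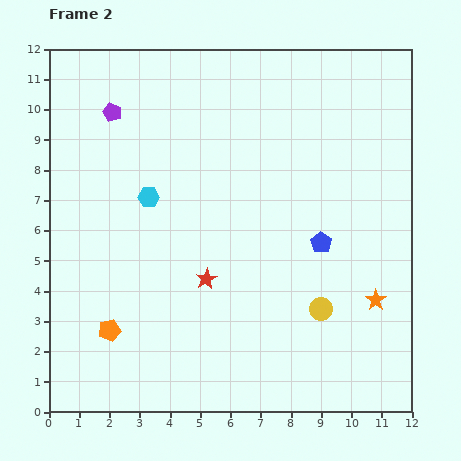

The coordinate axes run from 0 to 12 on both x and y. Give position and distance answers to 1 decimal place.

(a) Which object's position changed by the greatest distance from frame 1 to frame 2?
the blue pentagon

(moved 4.1; next 2.9)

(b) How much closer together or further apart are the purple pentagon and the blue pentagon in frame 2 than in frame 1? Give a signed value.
-1.8

Distance in frame 1: 9.9. Distance in frame 2: 8.1.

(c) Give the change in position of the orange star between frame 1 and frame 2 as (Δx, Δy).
(1.1, 1.3)

The orange star was at (9.7, 2.4) in frame 1 and (10.8, 3.7) in frame 2.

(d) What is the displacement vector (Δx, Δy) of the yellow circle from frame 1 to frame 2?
(-0.8, -0.3)

The yellow circle was at (9.8, 3.7) in frame 1 and (9.0, 3.4) in frame 2.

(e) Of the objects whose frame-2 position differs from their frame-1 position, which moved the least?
the orange pentagon

(moved 0.4)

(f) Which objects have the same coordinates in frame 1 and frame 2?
the red star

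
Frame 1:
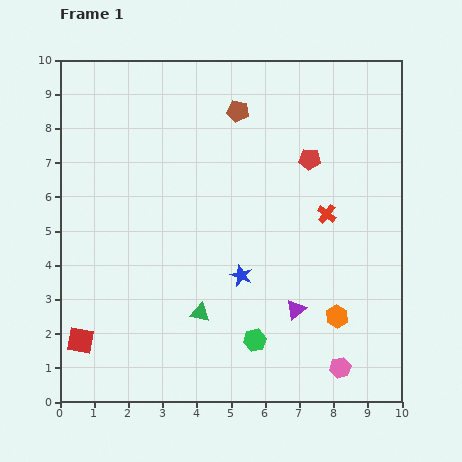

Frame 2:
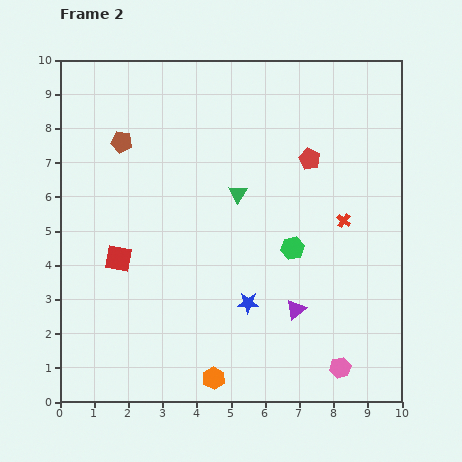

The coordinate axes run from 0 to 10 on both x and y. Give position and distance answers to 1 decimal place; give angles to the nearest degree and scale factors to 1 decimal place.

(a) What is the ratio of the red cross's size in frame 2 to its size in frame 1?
0.7×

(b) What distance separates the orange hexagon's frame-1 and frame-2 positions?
4.0

The orange hexagon moved from (8.1, 2.5) to (4.5, 0.7), a distance of √(3.6² + 1.8²) ≈ 4.0.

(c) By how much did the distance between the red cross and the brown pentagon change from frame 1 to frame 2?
+2.9

Distance in frame 1: 4.0. Distance in frame 2: 6.9.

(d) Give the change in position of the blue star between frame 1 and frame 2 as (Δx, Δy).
(0.2, -0.8)

The blue star was at (5.3, 3.7) in frame 1 and (5.5, 2.9) in frame 2.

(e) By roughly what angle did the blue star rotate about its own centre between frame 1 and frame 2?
21° counter-clockwise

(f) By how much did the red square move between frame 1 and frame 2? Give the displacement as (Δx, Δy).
(1.1, 2.4)

The red square was at (0.6, 1.8) in frame 1 and (1.7, 4.2) in frame 2.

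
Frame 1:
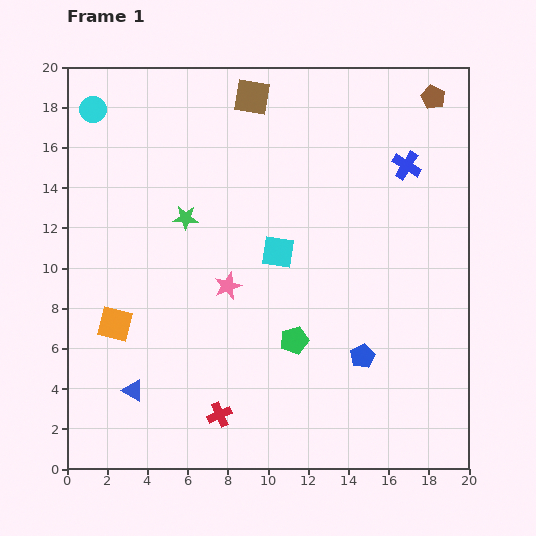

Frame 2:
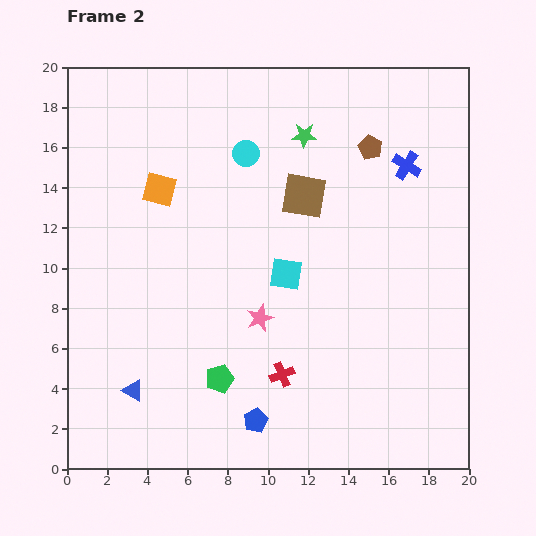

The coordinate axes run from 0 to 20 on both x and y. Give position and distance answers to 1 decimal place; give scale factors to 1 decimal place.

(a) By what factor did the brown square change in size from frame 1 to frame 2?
1.3×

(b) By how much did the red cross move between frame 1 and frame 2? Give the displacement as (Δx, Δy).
(3.1, 2.0)

The red cross was at (7.6, 2.7) in frame 1 and (10.7, 4.7) in frame 2.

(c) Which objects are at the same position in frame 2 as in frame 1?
the blue triangle, the blue cross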